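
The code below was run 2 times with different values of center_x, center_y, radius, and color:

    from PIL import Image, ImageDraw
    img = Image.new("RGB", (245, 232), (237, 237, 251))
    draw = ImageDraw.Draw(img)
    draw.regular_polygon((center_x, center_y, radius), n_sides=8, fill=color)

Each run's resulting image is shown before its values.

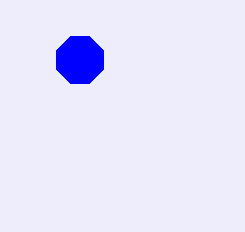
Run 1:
center_x = 80; center_y = 60; radius = 25; color = 'blue'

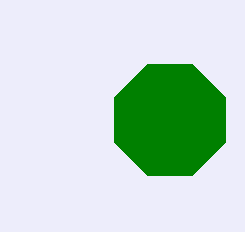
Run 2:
center_x = 170
center_y = 120
radius = 60
color = 'green'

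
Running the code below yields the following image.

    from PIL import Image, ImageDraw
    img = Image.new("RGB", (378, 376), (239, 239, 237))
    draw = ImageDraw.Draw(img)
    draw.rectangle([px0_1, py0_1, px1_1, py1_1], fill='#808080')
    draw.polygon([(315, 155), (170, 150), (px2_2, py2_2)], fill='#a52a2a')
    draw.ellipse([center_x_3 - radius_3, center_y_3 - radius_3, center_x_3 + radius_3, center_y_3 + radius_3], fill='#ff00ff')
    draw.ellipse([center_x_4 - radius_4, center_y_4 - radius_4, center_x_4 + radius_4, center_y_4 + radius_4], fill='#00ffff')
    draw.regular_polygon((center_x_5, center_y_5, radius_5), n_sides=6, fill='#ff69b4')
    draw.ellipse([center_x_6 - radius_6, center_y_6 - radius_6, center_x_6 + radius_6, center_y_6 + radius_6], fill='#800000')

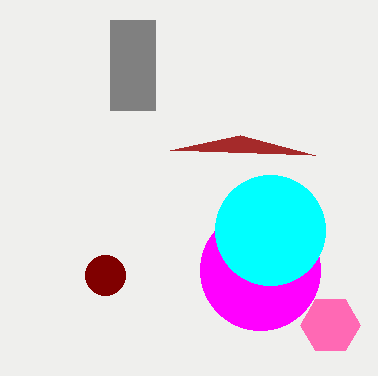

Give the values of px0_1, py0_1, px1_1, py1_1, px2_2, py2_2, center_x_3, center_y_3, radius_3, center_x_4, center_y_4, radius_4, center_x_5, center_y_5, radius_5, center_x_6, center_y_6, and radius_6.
px0_1 = 110; py0_1 = 20; px1_1 = 155; py1_1 = 110; px2_2 = 240; py2_2 = 135; center_x_3 = 260; center_y_3 = 270; radius_3 = 60; center_x_4 = 270; center_y_4 = 230; radius_4 = 55; center_x_5 = 330; center_y_5 = 325; radius_5 = 30; center_x_6 = 105; center_y_6 = 275; radius_6 = 20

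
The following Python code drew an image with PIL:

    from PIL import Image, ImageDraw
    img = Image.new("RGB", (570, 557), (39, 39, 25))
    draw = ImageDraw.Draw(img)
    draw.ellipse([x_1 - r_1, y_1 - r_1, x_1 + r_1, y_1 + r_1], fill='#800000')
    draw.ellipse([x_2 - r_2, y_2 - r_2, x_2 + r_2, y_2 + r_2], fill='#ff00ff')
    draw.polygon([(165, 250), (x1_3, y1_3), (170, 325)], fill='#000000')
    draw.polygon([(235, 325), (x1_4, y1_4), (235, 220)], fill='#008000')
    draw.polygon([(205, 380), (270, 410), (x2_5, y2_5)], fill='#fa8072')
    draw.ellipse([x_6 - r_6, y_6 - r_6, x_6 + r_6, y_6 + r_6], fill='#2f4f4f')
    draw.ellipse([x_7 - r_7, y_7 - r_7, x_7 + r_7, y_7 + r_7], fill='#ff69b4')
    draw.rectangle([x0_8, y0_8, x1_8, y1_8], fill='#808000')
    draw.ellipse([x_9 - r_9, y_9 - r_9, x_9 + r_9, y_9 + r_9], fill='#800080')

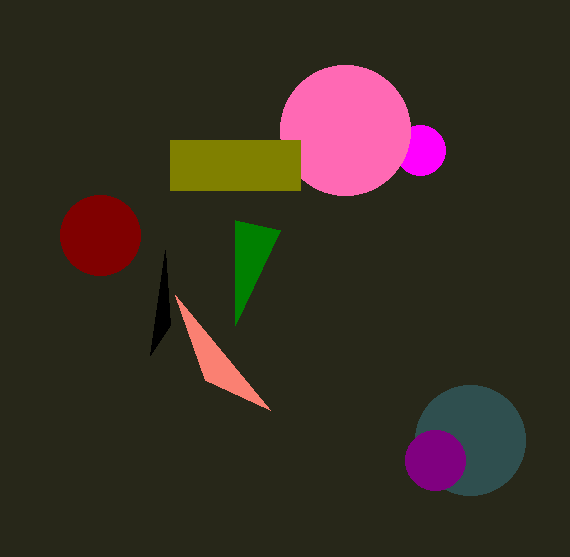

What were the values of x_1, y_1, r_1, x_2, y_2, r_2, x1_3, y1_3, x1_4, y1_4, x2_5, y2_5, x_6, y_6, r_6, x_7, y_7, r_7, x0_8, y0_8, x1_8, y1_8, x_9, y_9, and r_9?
x_1 = 100
y_1 = 235
r_1 = 40
x_2 = 420
y_2 = 150
r_2 = 25
x1_3 = 150
y1_3 = 355
x1_4 = 280
y1_4 = 230
x2_5 = 175
y2_5 = 295
x_6 = 470
y_6 = 440
r_6 = 55
x_7 = 345
y_7 = 130
r_7 = 65
x0_8 = 170
y0_8 = 140
x1_8 = 300
y1_8 = 190
x_9 = 435
y_9 = 460
r_9 = 30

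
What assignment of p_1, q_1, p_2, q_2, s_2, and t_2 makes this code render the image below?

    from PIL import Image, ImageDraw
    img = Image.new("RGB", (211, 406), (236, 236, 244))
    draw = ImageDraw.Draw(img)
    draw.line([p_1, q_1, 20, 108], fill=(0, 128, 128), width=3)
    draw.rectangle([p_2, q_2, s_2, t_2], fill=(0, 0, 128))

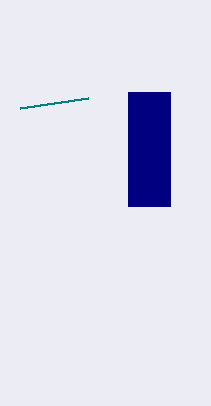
p_1 = 88; q_1 = 98; p_2 = 128; q_2 = 92; s_2 = 170; t_2 = 206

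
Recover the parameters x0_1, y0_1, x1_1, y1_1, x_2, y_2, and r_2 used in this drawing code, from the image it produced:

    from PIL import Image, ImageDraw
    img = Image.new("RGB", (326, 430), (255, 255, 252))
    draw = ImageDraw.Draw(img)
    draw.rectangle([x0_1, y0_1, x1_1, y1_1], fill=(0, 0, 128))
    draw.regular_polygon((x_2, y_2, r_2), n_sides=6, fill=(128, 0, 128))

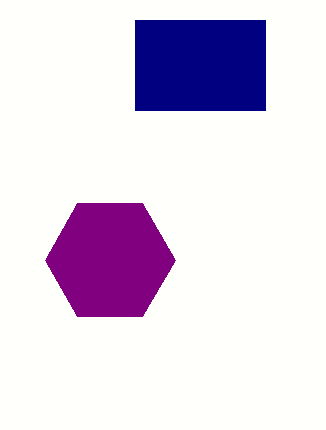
x0_1 = 135, y0_1 = 20, x1_1 = 265, y1_1 = 110, x_2 = 110, y_2 = 260, r_2 = 65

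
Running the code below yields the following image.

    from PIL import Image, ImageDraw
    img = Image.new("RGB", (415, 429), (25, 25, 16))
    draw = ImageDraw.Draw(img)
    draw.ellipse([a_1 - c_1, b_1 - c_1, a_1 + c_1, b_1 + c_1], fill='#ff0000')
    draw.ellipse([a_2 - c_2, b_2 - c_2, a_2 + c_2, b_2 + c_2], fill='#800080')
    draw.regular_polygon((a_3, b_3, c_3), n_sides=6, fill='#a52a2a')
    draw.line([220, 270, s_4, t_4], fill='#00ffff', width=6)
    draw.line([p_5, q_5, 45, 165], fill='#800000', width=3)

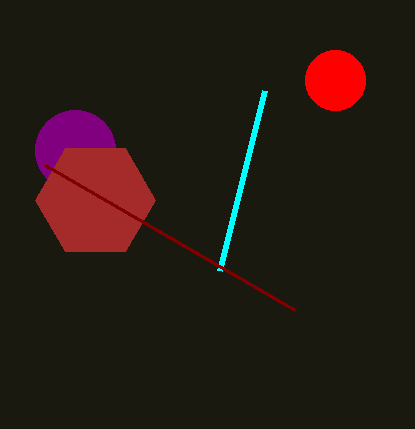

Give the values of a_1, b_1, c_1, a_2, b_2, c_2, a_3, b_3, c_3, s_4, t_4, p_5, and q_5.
a_1 = 335
b_1 = 80
c_1 = 30
a_2 = 75
b_2 = 150
c_2 = 40
a_3 = 95
b_3 = 200
c_3 = 60
s_4 = 265
t_4 = 90
p_5 = 295
q_5 = 310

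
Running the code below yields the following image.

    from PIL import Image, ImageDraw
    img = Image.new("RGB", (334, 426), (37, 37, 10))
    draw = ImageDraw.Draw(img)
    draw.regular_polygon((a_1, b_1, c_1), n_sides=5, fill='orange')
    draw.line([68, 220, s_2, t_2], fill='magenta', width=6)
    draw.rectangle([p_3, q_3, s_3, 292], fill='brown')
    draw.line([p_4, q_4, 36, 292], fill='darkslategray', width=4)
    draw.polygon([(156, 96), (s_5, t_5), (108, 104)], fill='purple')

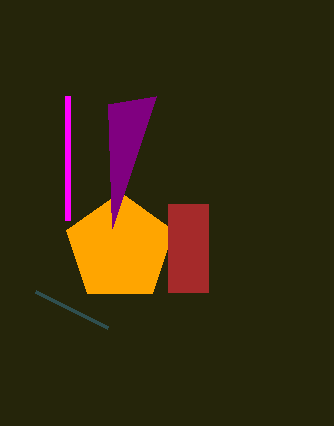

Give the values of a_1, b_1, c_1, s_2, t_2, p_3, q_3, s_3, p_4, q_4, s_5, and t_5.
a_1 = 120; b_1 = 248; c_1 = 56; s_2 = 68; t_2 = 96; p_3 = 168; q_3 = 204; s_3 = 208; p_4 = 108; q_4 = 328; s_5 = 112; t_5 = 228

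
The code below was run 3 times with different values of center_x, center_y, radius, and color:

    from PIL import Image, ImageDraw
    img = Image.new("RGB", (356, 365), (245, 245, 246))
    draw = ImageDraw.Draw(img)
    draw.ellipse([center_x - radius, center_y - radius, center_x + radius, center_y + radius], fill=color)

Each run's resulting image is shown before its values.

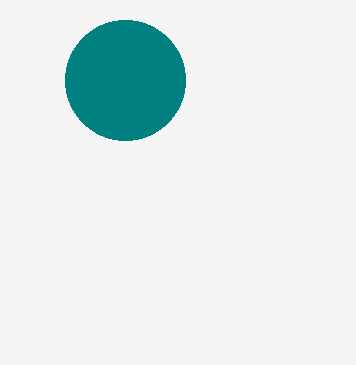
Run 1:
center_x = 125
center_y = 80
radius = 60
color = 'teal'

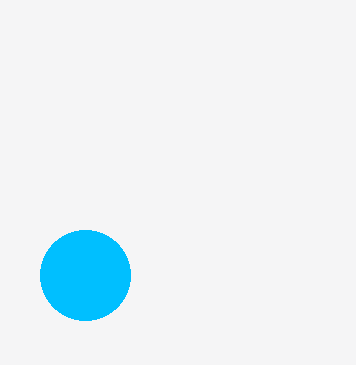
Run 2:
center_x = 85, center_y = 275, radius = 45, color = 'deepskyblue'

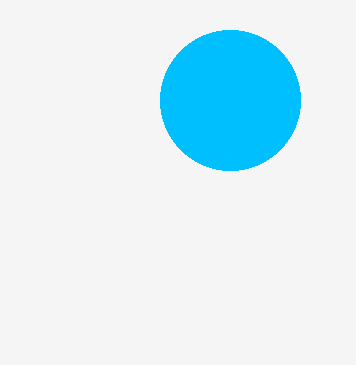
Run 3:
center_x = 230, center_y = 100, radius = 70, color = 'deepskyblue'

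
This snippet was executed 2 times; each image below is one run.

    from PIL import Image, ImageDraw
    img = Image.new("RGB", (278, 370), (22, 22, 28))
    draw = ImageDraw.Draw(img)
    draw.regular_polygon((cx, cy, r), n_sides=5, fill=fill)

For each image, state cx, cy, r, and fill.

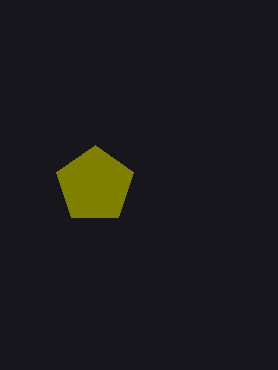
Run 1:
cx = 95, cy = 185, r = 40, fill = 'olive'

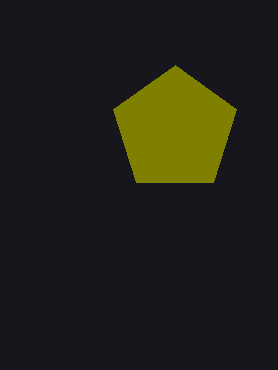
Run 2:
cx = 175
cy = 130
r = 65
fill = 'olive'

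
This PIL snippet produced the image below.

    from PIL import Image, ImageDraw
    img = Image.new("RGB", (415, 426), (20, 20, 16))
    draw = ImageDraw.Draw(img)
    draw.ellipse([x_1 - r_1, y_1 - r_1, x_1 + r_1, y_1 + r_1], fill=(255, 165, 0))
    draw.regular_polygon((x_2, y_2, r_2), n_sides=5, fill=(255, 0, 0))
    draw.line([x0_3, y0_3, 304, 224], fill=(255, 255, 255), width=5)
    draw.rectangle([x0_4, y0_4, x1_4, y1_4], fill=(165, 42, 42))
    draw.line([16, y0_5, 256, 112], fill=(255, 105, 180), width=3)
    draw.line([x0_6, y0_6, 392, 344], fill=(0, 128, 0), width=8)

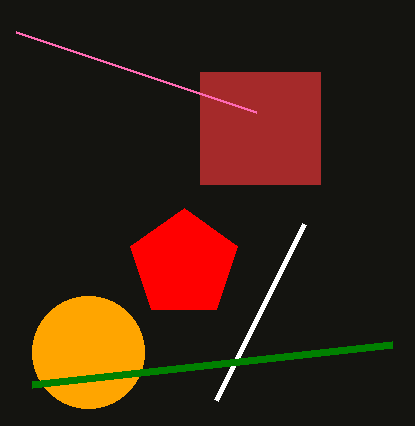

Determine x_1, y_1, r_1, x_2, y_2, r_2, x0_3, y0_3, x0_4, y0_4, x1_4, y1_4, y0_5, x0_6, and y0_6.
x_1 = 88, y_1 = 352, r_1 = 56, x_2 = 184, y_2 = 264, r_2 = 56, x0_3 = 216, y0_3 = 400, x0_4 = 200, y0_4 = 72, x1_4 = 320, y1_4 = 184, y0_5 = 32, x0_6 = 32, y0_6 = 384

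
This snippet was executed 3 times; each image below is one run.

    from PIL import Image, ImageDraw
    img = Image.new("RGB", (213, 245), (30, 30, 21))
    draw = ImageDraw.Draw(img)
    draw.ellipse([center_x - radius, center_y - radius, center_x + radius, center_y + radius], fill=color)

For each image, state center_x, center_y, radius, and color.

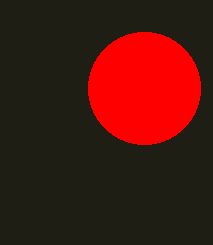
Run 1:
center_x = 144
center_y = 88
radius = 56
color = 'red'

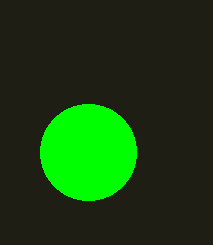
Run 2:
center_x = 88, center_y = 152, radius = 48, color = 'lime'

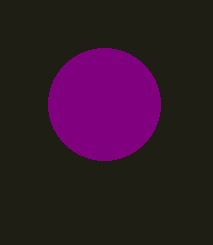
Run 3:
center_x = 104
center_y = 104
radius = 56
color = 'purple'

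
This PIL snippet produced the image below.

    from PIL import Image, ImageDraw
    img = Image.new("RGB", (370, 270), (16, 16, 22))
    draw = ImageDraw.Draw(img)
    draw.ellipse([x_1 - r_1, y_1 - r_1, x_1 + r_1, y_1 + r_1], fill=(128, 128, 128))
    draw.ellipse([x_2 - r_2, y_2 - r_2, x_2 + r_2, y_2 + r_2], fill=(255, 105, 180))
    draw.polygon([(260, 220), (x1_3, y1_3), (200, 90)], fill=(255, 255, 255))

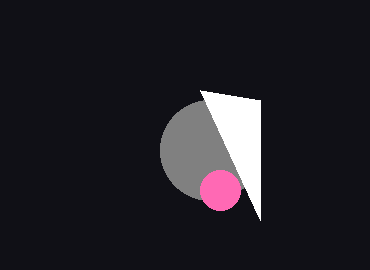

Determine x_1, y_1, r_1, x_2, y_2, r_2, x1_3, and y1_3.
x_1 = 210, y_1 = 150, r_1 = 50, x_2 = 220, y_2 = 190, r_2 = 20, x1_3 = 260, y1_3 = 100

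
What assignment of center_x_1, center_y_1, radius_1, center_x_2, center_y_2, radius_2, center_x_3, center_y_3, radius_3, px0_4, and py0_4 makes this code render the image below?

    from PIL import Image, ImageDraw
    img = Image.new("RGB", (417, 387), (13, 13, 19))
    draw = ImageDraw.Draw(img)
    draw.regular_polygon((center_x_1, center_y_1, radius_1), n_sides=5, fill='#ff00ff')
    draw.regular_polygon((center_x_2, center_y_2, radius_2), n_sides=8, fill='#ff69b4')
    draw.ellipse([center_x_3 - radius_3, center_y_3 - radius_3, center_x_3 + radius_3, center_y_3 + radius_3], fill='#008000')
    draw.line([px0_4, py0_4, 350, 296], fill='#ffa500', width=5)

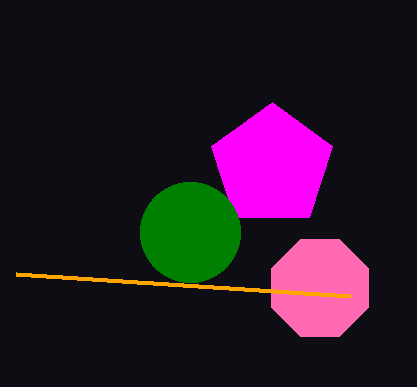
center_x_1 = 272; center_y_1 = 166; radius_1 = 64; center_x_2 = 320; center_y_2 = 288; radius_2 = 52; center_x_3 = 190; center_y_3 = 232; radius_3 = 50; px0_4 = 16; py0_4 = 274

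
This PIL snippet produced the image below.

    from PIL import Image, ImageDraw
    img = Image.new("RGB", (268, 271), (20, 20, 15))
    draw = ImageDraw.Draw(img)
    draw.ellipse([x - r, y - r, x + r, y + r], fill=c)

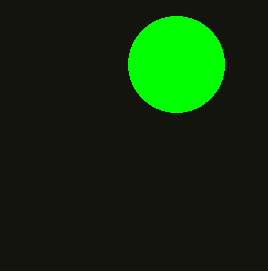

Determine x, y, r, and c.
x = 176
y = 64
r = 48
c = 'lime'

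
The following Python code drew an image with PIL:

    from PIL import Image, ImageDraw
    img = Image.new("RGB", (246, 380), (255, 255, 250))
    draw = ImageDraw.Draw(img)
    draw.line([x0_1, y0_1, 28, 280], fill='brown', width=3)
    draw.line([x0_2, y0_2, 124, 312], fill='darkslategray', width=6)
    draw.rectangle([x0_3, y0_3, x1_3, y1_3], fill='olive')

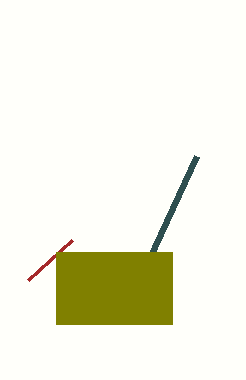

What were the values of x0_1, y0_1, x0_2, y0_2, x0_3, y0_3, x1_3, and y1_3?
x0_1 = 72; y0_1 = 240; x0_2 = 196; y0_2 = 156; x0_3 = 56; y0_3 = 252; x1_3 = 172; y1_3 = 324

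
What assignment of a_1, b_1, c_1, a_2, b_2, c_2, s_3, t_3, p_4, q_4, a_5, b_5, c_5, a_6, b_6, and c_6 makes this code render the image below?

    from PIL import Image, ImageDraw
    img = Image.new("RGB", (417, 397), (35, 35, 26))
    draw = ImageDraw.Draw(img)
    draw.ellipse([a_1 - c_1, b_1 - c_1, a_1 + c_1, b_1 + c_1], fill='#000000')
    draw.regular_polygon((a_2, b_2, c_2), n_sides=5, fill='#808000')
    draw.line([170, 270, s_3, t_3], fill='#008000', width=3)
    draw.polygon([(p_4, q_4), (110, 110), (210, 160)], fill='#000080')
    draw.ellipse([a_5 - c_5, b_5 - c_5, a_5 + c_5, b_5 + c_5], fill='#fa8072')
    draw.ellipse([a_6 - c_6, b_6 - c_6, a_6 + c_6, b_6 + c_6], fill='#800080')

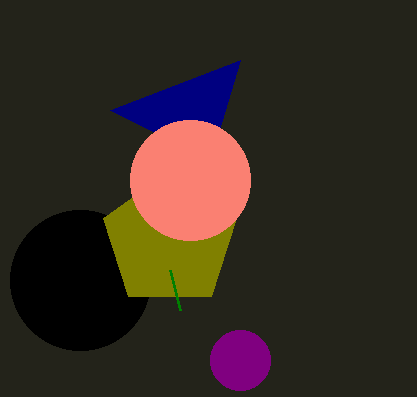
a_1 = 80
b_1 = 280
c_1 = 70
a_2 = 170
b_2 = 240
c_2 = 70
s_3 = 180
t_3 = 310
p_4 = 240
q_4 = 60
a_5 = 190
b_5 = 180
c_5 = 60
a_6 = 240
b_6 = 360
c_6 = 30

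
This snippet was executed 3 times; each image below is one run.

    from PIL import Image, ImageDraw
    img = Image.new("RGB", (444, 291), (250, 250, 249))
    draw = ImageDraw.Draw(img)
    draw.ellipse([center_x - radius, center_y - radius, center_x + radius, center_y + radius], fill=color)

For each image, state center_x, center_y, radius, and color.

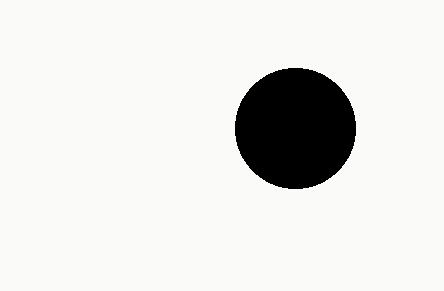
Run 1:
center_x = 295, center_y = 128, radius = 60, color = 'black'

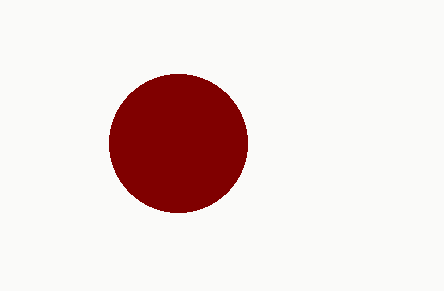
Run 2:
center_x = 178
center_y = 143
radius = 69
color = 'maroon'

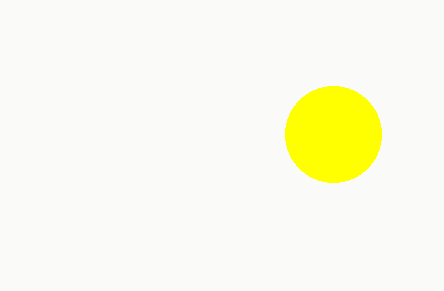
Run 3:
center_x = 333; center_y = 134; radius = 48; color = 'yellow'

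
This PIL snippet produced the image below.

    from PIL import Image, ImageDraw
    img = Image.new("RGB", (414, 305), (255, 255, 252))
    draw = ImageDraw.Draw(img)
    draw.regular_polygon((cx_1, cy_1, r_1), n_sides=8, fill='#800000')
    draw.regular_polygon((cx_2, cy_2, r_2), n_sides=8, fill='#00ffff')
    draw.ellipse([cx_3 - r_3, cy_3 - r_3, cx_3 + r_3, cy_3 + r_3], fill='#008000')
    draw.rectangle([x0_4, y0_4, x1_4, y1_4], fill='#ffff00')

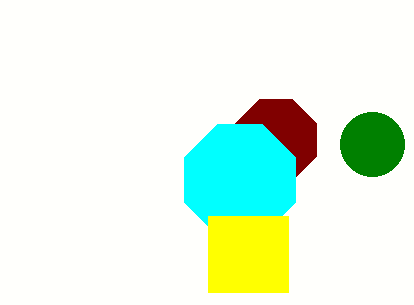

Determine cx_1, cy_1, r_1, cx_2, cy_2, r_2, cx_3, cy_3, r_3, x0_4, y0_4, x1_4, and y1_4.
cx_1 = 276
cy_1 = 140
r_1 = 44
cx_2 = 240
cy_2 = 180
r_2 = 60
cx_3 = 372
cy_3 = 144
r_3 = 32
x0_4 = 208
y0_4 = 216
x1_4 = 288
y1_4 = 292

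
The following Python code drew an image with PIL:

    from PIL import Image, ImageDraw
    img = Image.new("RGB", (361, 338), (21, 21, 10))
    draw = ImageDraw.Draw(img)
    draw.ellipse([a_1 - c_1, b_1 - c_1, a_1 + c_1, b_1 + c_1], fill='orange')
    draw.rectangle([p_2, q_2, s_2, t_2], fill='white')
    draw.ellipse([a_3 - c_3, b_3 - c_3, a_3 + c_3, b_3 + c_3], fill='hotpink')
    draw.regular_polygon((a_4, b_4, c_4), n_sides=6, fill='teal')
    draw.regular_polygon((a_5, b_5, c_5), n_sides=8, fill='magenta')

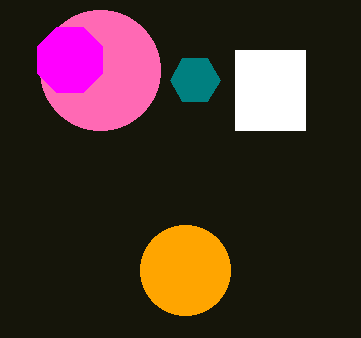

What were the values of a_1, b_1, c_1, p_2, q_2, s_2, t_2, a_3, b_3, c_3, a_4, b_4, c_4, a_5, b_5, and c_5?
a_1 = 185; b_1 = 270; c_1 = 45; p_2 = 235; q_2 = 50; s_2 = 305; t_2 = 130; a_3 = 100; b_3 = 70; c_3 = 60; a_4 = 195; b_4 = 80; c_4 = 25; a_5 = 70; b_5 = 60; c_5 = 35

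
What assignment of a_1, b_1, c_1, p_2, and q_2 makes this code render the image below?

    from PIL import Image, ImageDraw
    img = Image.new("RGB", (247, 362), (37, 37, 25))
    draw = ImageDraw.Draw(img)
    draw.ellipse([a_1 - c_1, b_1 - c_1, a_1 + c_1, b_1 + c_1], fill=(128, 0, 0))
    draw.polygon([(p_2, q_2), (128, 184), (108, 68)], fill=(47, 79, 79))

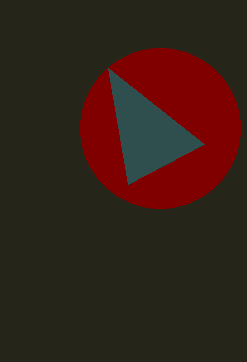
a_1 = 160, b_1 = 128, c_1 = 80, p_2 = 204, q_2 = 144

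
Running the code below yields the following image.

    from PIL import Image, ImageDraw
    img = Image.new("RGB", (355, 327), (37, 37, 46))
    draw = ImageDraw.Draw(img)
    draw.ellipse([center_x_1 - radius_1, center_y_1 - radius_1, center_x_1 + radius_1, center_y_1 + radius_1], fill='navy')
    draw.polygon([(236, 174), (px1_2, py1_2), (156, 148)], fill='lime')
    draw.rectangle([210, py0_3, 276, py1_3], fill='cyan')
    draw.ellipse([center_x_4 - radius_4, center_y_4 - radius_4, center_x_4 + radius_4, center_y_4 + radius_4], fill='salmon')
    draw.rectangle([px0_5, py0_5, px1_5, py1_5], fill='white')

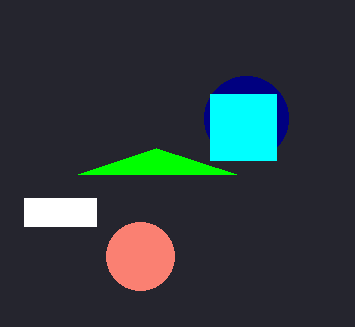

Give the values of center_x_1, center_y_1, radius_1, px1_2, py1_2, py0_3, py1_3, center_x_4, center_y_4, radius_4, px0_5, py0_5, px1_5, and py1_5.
center_x_1 = 246, center_y_1 = 118, radius_1 = 42, px1_2 = 78, py1_2 = 174, py0_3 = 94, py1_3 = 160, center_x_4 = 140, center_y_4 = 256, radius_4 = 34, px0_5 = 24, py0_5 = 198, px1_5 = 96, py1_5 = 226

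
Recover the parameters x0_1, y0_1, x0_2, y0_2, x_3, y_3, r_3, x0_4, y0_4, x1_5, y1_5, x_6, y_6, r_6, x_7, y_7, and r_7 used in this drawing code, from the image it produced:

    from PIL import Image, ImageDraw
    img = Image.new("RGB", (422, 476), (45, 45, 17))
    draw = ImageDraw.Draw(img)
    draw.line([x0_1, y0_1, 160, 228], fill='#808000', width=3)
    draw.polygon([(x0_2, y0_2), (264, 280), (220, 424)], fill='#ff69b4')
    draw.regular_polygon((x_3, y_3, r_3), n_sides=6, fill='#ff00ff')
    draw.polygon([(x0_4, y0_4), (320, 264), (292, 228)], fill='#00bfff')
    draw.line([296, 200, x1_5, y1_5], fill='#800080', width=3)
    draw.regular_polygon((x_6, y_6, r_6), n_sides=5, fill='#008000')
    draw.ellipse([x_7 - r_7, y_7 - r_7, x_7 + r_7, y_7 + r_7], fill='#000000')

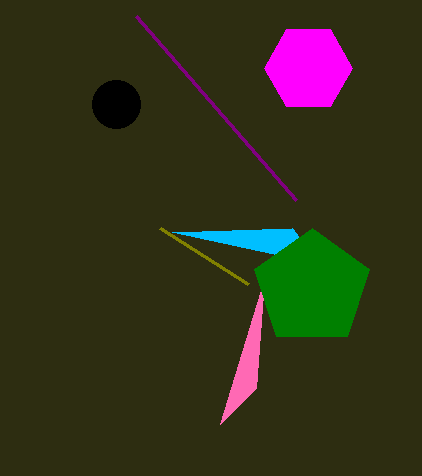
x0_1 = 248; y0_1 = 284; x0_2 = 256; y0_2 = 388; x_3 = 308; y_3 = 68; r_3 = 44; x0_4 = 172; y0_4 = 232; x1_5 = 136; y1_5 = 16; x_6 = 312; y_6 = 288; r_6 = 60; x_7 = 116; y_7 = 104; r_7 = 24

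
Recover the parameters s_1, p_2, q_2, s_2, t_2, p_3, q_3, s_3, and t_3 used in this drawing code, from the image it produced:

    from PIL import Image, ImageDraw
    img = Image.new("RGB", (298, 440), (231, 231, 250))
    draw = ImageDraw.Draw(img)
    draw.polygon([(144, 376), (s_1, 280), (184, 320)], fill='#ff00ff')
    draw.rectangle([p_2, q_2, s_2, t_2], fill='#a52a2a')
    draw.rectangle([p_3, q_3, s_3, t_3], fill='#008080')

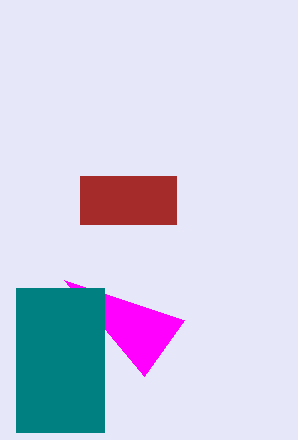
s_1 = 64; p_2 = 80; q_2 = 176; s_2 = 176; t_2 = 224; p_3 = 16; q_3 = 288; s_3 = 104; t_3 = 432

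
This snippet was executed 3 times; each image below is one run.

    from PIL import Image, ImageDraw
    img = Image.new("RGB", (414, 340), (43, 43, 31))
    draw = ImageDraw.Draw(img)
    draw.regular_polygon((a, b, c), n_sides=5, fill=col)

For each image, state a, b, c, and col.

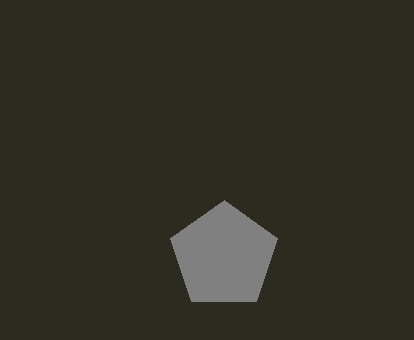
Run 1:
a = 224, b = 256, c = 56, col = 'gray'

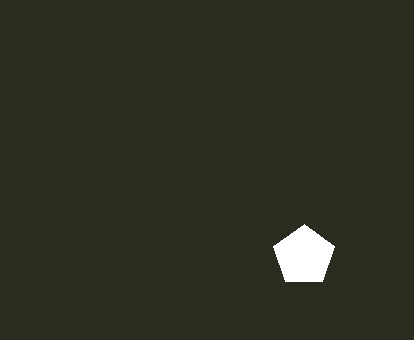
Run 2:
a = 304, b = 256, c = 32, col = 'white'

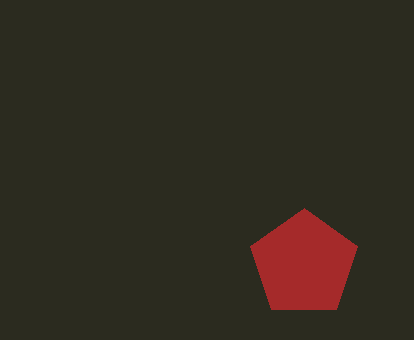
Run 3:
a = 304, b = 264, c = 56, col = 'brown'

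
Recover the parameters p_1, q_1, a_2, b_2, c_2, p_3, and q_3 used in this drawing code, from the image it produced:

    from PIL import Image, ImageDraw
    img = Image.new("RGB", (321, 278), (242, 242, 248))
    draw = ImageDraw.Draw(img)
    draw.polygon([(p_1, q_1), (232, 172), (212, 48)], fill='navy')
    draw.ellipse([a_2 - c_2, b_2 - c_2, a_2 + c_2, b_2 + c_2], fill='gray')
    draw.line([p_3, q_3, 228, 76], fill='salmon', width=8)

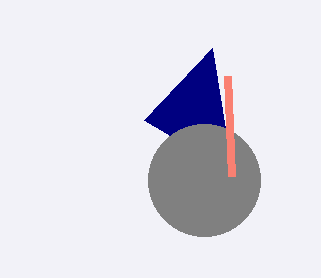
p_1 = 144; q_1 = 120; a_2 = 204; b_2 = 180; c_2 = 56; p_3 = 232; q_3 = 176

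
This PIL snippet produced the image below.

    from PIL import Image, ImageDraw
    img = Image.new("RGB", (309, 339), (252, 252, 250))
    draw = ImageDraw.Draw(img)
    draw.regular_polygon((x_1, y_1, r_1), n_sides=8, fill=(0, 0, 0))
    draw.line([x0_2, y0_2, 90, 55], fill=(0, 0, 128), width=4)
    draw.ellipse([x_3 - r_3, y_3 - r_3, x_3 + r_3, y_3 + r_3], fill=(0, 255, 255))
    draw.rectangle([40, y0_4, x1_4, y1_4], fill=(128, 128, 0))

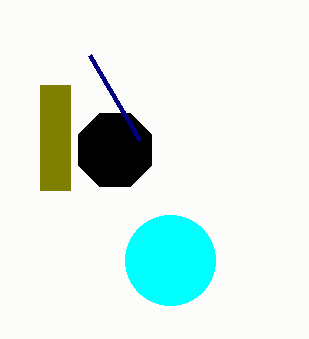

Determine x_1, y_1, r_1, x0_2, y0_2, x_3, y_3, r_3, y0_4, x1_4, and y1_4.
x_1 = 115
y_1 = 150
r_1 = 40
x0_2 = 140
y0_2 = 140
x_3 = 170
y_3 = 260
r_3 = 45
y0_4 = 85
x1_4 = 70
y1_4 = 190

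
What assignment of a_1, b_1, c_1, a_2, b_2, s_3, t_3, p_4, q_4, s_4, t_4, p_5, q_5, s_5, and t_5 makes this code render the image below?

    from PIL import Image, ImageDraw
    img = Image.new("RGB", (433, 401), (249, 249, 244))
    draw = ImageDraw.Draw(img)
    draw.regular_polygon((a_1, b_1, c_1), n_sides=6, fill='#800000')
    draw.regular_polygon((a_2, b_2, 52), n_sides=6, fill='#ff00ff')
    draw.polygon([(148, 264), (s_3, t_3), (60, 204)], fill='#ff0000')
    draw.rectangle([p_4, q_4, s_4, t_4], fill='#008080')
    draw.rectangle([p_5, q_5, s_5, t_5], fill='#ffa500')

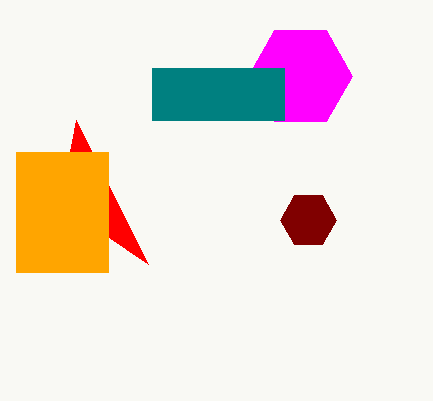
a_1 = 308, b_1 = 220, c_1 = 28, a_2 = 300, b_2 = 76, s_3 = 76, t_3 = 120, p_4 = 152, q_4 = 68, s_4 = 284, t_4 = 120, p_5 = 16, q_5 = 152, s_5 = 108, t_5 = 272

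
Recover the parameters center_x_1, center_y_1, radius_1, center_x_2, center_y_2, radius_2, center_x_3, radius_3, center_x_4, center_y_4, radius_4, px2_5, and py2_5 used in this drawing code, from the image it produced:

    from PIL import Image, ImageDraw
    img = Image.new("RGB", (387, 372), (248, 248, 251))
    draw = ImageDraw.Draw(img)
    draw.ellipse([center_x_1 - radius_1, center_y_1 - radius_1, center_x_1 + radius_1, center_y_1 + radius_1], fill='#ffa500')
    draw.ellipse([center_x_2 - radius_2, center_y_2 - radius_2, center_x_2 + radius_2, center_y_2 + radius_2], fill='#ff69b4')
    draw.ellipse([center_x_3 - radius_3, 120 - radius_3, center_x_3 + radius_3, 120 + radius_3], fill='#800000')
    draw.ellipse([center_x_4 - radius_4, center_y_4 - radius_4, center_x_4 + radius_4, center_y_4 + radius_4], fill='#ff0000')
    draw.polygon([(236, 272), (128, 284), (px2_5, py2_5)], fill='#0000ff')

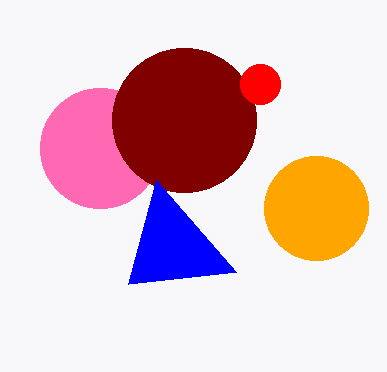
center_x_1 = 316
center_y_1 = 208
radius_1 = 52
center_x_2 = 100
center_y_2 = 148
radius_2 = 60
center_x_3 = 184
radius_3 = 72
center_x_4 = 260
center_y_4 = 84
radius_4 = 20
px2_5 = 156
py2_5 = 180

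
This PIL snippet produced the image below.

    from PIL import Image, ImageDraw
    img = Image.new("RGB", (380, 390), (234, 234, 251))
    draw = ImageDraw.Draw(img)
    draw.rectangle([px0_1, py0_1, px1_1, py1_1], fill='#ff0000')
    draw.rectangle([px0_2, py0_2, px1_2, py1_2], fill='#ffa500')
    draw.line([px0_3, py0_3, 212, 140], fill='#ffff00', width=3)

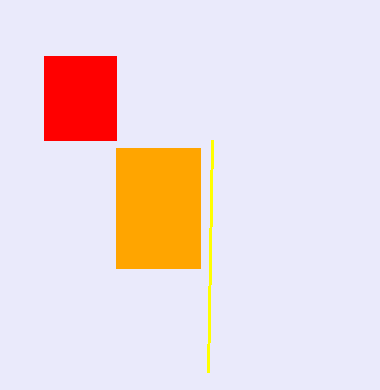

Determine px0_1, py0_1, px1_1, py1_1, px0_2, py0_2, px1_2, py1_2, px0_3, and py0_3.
px0_1 = 44, py0_1 = 56, px1_1 = 116, py1_1 = 140, px0_2 = 116, py0_2 = 148, px1_2 = 200, py1_2 = 268, px0_3 = 208, py0_3 = 372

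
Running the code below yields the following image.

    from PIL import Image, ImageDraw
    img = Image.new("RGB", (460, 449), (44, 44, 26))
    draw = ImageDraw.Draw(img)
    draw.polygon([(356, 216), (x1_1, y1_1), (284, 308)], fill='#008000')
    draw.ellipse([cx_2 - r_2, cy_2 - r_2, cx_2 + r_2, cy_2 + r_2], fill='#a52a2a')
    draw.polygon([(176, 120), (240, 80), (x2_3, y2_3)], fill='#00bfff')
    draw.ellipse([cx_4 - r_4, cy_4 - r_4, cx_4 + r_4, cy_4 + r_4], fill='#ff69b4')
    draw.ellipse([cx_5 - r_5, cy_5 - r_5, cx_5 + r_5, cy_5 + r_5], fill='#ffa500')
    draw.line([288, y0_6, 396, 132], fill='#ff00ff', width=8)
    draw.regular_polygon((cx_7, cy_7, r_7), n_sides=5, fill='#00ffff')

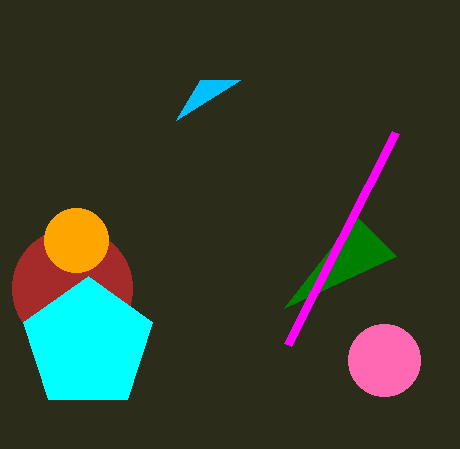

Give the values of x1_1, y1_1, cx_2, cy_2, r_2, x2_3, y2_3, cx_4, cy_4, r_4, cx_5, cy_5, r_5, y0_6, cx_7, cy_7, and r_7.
x1_1 = 396; y1_1 = 256; cx_2 = 72; cy_2 = 288; r_2 = 60; x2_3 = 200; y2_3 = 80; cx_4 = 384; cy_4 = 360; r_4 = 36; cx_5 = 76; cy_5 = 240; r_5 = 32; y0_6 = 344; cx_7 = 88; cy_7 = 344; r_7 = 68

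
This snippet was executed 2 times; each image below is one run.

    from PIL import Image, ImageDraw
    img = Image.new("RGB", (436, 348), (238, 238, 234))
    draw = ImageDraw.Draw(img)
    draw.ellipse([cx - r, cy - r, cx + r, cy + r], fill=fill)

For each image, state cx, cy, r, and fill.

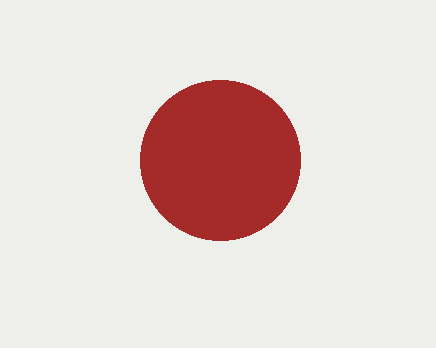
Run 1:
cx = 220, cy = 160, r = 80, fill = 'brown'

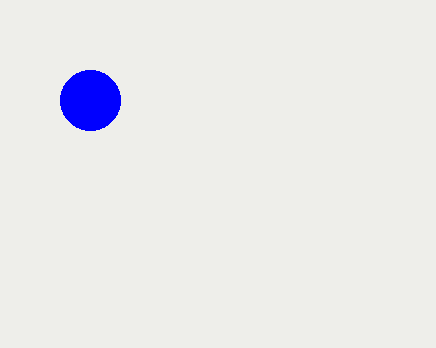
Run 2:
cx = 90, cy = 100, r = 30, fill = 'blue'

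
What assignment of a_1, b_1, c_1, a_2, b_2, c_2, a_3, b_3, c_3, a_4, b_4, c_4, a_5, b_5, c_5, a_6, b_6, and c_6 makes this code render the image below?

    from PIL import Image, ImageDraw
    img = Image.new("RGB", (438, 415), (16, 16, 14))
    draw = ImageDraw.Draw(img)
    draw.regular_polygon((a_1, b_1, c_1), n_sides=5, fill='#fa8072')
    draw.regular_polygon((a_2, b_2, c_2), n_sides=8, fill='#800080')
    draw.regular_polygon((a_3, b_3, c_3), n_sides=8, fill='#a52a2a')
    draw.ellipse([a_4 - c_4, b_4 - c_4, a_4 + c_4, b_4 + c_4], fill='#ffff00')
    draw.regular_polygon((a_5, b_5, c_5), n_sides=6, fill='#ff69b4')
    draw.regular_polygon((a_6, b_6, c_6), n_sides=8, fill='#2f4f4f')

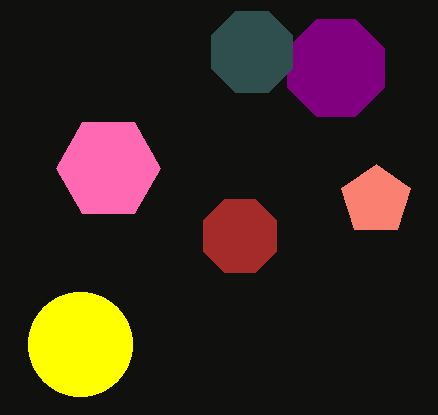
a_1 = 376
b_1 = 200
c_1 = 36
a_2 = 336
b_2 = 68
c_2 = 52
a_3 = 240
b_3 = 236
c_3 = 40
a_4 = 80
b_4 = 344
c_4 = 52
a_5 = 108
b_5 = 168
c_5 = 52
a_6 = 252
b_6 = 52
c_6 = 44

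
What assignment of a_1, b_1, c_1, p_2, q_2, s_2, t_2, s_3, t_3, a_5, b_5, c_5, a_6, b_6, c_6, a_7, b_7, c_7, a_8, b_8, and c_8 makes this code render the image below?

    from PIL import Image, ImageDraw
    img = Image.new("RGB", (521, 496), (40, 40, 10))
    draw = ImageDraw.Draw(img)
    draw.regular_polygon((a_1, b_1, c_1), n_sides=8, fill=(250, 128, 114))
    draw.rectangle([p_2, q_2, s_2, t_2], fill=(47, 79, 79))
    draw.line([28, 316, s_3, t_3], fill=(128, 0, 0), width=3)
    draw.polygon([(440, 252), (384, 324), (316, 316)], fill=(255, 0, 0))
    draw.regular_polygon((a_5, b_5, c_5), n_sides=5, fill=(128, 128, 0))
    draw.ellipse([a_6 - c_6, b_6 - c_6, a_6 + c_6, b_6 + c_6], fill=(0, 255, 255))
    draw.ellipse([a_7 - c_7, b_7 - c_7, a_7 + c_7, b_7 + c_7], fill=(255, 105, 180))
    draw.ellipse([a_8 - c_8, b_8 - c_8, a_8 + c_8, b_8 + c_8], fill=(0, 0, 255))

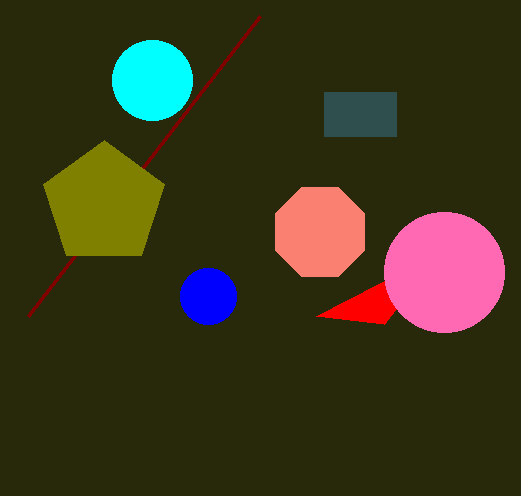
a_1 = 320; b_1 = 232; c_1 = 48; p_2 = 324; q_2 = 92; s_2 = 396; t_2 = 136; s_3 = 260; t_3 = 16; a_5 = 104; b_5 = 204; c_5 = 64; a_6 = 152; b_6 = 80; c_6 = 40; a_7 = 444; b_7 = 272; c_7 = 60; a_8 = 208; b_8 = 296; c_8 = 28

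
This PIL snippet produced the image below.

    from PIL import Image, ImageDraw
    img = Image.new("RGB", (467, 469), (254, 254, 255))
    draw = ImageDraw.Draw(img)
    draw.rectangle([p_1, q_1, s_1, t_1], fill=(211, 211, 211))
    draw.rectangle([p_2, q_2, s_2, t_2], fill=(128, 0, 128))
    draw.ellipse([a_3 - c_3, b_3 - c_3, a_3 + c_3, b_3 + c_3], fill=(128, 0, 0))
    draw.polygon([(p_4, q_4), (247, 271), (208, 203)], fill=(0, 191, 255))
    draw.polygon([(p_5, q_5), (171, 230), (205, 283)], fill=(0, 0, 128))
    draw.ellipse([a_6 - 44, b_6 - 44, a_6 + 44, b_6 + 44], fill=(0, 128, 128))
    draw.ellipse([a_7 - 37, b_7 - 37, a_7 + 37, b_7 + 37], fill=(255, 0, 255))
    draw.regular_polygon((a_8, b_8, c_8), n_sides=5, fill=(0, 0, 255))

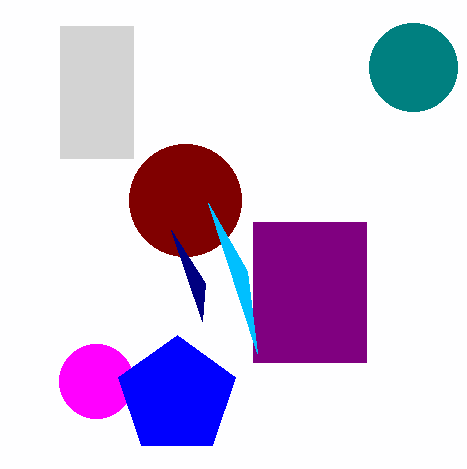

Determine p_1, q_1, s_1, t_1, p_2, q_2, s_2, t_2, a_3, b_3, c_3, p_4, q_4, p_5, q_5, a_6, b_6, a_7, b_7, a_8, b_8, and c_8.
p_1 = 60; q_1 = 26; s_1 = 133; t_1 = 158; p_2 = 253; q_2 = 222; s_2 = 366; t_2 = 362; a_3 = 185; b_3 = 200; c_3 = 56; p_4 = 257; q_4 = 353; p_5 = 202; q_5 = 321; a_6 = 413; b_6 = 67; a_7 = 96; b_7 = 381; a_8 = 177; b_8 = 396; c_8 = 61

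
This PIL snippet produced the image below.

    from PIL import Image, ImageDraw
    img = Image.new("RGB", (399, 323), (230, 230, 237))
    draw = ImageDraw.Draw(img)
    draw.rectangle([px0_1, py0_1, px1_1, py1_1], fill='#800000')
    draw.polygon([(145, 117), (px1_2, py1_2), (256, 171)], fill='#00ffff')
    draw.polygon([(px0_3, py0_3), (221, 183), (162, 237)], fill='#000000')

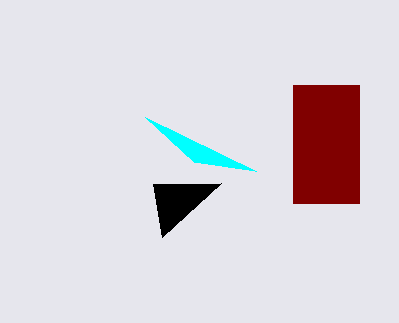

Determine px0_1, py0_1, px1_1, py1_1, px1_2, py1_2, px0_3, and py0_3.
px0_1 = 293
py0_1 = 85
px1_1 = 359
py1_1 = 203
px1_2 = 194
py1_2 = 162
px0_3 = 153
py0_3 = 184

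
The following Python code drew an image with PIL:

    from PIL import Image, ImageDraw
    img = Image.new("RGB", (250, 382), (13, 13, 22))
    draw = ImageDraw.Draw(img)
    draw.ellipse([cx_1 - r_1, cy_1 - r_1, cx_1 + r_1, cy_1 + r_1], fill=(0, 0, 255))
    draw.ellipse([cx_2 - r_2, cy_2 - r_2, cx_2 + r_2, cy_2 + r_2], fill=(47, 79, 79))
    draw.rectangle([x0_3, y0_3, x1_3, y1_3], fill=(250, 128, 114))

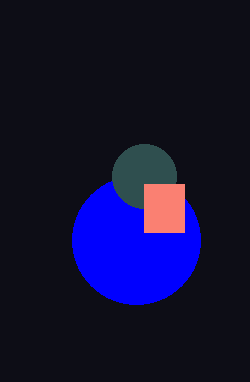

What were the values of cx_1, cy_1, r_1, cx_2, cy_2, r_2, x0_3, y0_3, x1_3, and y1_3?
cx_1 = 136; cy_1 = 240; r_1 = 64; cx_2 = 144; cy_2 = 176; r_2 = 32; x0_3 = 144; y0_3 = 184; x1_3 = 184; y1_3 = 232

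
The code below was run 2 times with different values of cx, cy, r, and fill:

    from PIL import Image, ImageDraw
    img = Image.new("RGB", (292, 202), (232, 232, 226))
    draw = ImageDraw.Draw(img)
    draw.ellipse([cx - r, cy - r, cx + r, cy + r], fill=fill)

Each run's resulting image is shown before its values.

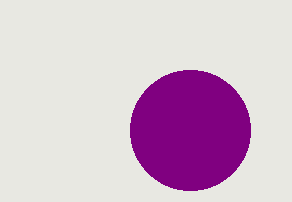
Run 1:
cx = 190, cy = 130, r = 60, fill = 'purple'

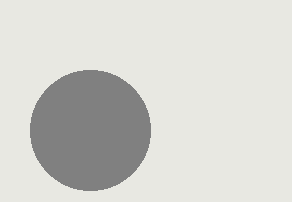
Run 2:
cx = 90
cy = 130
r = 60
fill = 'gray'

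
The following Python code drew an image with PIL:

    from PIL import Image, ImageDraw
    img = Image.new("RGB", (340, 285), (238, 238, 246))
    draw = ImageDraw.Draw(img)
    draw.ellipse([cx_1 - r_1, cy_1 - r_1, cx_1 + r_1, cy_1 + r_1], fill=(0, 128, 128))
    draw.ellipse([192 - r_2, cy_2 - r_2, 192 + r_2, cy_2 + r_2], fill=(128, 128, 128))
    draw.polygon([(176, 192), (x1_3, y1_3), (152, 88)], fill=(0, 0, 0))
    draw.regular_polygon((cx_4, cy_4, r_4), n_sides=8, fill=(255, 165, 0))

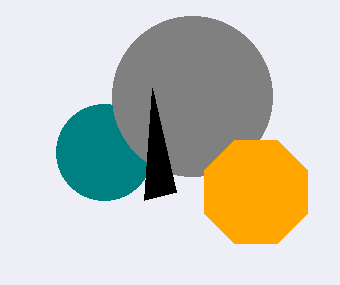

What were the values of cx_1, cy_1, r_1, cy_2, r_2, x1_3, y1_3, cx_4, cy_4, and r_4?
cx_1 = 104
cy_1 = 152
r_1 = 48
cy_2 = 96
r_2 = 80
x1_3 = 144
y1_3 = 200
cx_4 = 256
cy_4 = 192
r_4 = 56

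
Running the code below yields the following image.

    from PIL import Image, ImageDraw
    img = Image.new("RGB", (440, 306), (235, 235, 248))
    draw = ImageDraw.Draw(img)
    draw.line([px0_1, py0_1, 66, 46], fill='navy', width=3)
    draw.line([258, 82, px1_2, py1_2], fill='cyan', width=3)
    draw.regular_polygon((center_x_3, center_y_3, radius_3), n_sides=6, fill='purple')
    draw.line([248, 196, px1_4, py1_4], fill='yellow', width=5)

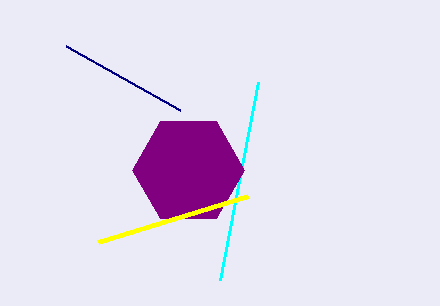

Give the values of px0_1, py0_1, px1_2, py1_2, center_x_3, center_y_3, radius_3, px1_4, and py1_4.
px0_1 = 180, py0_1 = 110, px1_2 = 220, py1_2 = 280, center_x_3 = 188, center_y_3 = 170, radius_3 = 56, px1_4 = 98, py1_4 = 242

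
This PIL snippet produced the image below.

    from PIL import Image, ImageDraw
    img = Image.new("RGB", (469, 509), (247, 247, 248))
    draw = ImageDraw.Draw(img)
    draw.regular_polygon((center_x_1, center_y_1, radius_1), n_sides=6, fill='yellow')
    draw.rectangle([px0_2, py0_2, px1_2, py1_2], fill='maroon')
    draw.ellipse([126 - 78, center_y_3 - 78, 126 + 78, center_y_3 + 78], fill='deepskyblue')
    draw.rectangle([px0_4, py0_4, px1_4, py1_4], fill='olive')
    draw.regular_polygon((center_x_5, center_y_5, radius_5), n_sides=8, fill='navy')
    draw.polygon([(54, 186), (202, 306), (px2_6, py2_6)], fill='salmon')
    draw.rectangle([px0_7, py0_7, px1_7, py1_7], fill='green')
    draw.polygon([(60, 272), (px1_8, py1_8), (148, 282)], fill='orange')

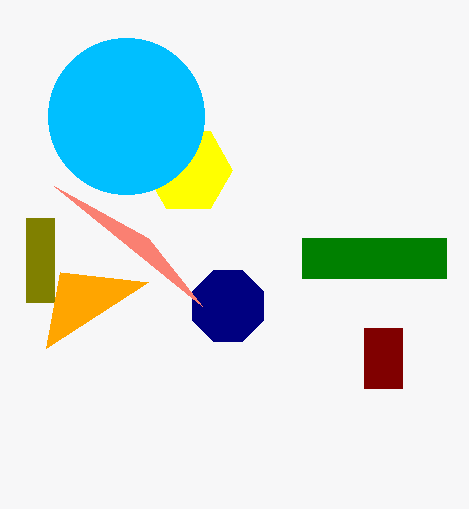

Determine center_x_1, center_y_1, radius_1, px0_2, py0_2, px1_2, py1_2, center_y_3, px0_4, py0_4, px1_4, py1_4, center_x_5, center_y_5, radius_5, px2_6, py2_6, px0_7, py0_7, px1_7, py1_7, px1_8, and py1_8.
center_x_1 = 188; center_y_1 = 170; radius_1 = 44; px0_2 = 364; py0_2 = 328; px1_2 = 402; py1_2 = 388; center_y_3 = 116; px0_4 = 26; py0_4 = 218; px1_4 = 54; py1_4 = 302; center_x_5 = 228; center_y_5 = 306; radius_5 = 38; px2_6 = 148; py2_6 = 238; px0_7 = 302; py0_7 = 238; px1_7 = 446; py1_7 = 278; px1_8 = 46; py1_8 = 348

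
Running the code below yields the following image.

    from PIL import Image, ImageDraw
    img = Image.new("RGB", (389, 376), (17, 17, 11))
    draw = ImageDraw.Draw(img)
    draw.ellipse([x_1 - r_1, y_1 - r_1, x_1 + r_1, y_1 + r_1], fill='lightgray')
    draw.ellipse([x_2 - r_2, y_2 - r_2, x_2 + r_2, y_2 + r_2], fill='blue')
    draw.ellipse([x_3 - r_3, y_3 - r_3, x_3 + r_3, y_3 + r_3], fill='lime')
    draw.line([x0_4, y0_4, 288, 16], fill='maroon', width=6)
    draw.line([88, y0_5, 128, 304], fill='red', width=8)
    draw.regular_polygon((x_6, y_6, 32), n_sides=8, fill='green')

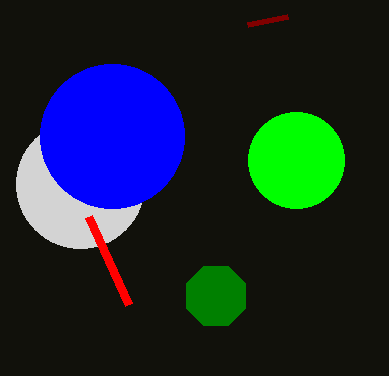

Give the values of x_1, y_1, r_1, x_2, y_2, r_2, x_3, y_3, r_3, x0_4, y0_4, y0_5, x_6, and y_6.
x_1 = 80, y_1 = 184, r_1 = 64, x_2 = 112, y_2 = 136, r_2 = 72, x_3 = 296, y_3 = 160, r_3 = 48, x0_4 = 248, y0_4 = 24, y0_5 = 216, x_6 = 216, y_6 = 296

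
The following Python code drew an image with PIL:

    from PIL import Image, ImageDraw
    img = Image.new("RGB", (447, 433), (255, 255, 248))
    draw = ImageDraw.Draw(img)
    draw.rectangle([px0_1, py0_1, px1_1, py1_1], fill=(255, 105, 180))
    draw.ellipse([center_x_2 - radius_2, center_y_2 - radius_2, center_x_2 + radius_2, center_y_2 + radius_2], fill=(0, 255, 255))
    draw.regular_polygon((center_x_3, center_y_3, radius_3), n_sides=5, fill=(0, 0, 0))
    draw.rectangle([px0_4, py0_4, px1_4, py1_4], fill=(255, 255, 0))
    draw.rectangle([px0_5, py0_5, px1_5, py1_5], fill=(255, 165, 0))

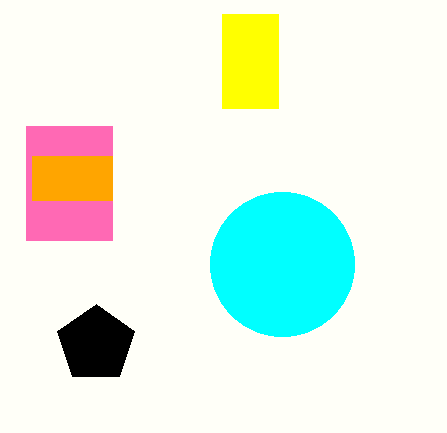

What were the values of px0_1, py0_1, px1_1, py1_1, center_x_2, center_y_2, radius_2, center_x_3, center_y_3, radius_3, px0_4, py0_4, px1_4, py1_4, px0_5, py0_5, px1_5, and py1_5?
px0_1 = 26, py0_1 = 126, px1_1 = 112, py1_1 = 240, center_x_2 = 282, center_y_2 = 264, radius_2 = 72, center_x_3 = 96, center_y_3 = 344, radius_3 = 40, px0_4 = 222, py0_4 = 14, px1_4 = 278, py1_4 = 108, px0_5 = 32, py0_5 = 156, px1_5 = 112, py1_5 = 200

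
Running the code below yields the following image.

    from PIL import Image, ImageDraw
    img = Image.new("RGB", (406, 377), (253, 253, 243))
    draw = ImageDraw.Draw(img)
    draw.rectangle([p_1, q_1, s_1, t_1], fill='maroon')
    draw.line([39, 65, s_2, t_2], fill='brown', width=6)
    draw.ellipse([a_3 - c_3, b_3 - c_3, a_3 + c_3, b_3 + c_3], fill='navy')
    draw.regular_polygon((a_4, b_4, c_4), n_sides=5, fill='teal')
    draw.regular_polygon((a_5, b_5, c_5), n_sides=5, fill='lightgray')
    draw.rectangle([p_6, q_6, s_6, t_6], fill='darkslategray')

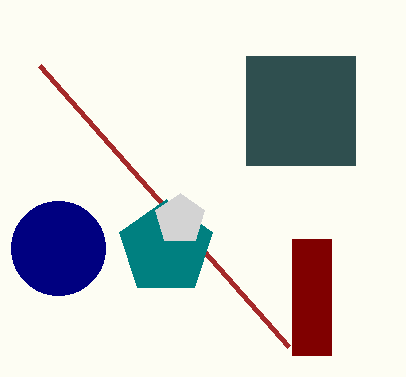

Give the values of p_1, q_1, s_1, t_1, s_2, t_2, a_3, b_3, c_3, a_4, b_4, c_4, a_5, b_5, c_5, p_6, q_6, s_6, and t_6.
p_1 = 292
q_1 = 239
s_1 = 331
t_1 = 355
s_2 = 288
t_2 = 346
a_3 = 58
b_3 = 248
c_3 = 47
a_4 = 166
b_4 = 248
c_4 = 49
a_5 = 180
b_5 = 219
c_5 = 26
p_6 = 246
q_6 = 56
s_6 = 355
t_6 = 165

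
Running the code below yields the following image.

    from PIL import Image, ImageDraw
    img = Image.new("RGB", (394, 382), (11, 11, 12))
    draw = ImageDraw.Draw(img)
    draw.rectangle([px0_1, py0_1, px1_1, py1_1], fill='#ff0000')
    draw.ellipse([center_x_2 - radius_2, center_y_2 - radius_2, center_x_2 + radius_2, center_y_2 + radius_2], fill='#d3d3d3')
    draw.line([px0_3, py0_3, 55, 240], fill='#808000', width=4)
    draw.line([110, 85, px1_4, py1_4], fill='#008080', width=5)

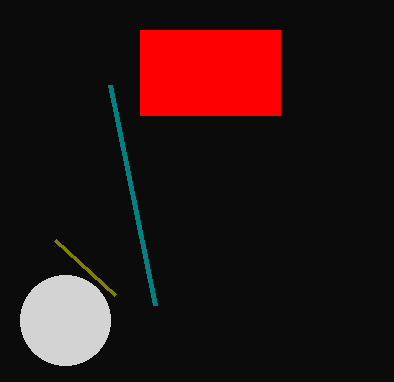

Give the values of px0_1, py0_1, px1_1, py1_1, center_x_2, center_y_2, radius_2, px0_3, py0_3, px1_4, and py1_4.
px0_1 = 140, py0_1 = 30, px1_1 = 280, py1_1 = 115, center_x_2 = 65, center_y_2 = 320, radius_2 = 45, px0_3 = 115, py0_3 = 295, px1_4 = 155, py1_4 = 305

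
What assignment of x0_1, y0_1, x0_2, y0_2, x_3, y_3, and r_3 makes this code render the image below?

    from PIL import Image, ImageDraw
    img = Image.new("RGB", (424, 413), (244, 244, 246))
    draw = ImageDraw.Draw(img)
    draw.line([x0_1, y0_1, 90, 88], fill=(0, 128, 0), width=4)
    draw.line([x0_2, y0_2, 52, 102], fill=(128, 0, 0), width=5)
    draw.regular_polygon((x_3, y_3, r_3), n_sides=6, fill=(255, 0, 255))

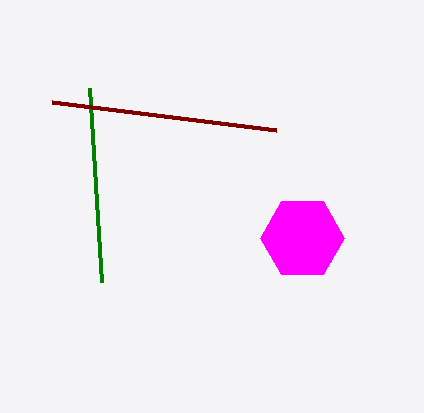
x0_1 = 102
y0_1 = 282
x0_2 = 276
y0_2 = 130
x_3 = 302
y_3 = 238
r_3 = 42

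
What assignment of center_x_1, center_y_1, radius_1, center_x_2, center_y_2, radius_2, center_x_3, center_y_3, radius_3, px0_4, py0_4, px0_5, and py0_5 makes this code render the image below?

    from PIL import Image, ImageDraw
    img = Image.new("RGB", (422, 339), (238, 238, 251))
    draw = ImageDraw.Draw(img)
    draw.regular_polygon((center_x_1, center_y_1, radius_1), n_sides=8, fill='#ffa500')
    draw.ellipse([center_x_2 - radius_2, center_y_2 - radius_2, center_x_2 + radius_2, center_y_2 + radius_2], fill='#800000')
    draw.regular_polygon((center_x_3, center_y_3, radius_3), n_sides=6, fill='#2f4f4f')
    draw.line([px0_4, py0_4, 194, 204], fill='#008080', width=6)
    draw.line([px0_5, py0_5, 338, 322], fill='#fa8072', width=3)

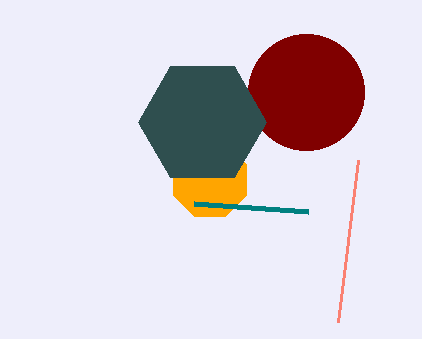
center_x_1 = 210; center_y_1 = 180; radius_1 = 40; center_x_2 = 306; center_y_2 = 92; radius_2 = 58; center_x_3 = 202; center_y_3 = 122; radius_3 = 64; px0_4 = 308; py0_4 = 212; px0_5 = 358; py0_5 = 160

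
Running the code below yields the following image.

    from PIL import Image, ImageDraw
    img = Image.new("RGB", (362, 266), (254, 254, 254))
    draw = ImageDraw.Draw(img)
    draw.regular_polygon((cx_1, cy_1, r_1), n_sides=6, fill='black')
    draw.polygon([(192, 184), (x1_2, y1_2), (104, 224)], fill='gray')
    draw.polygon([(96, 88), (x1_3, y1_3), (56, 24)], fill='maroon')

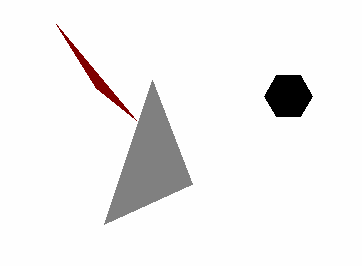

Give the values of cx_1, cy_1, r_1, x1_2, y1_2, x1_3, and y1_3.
cx_1 = 288, cy_1 = 96, r_1 = 24, x1_2 = 152, y1_2 = 80, x1_3 = 136, y1_3 = 120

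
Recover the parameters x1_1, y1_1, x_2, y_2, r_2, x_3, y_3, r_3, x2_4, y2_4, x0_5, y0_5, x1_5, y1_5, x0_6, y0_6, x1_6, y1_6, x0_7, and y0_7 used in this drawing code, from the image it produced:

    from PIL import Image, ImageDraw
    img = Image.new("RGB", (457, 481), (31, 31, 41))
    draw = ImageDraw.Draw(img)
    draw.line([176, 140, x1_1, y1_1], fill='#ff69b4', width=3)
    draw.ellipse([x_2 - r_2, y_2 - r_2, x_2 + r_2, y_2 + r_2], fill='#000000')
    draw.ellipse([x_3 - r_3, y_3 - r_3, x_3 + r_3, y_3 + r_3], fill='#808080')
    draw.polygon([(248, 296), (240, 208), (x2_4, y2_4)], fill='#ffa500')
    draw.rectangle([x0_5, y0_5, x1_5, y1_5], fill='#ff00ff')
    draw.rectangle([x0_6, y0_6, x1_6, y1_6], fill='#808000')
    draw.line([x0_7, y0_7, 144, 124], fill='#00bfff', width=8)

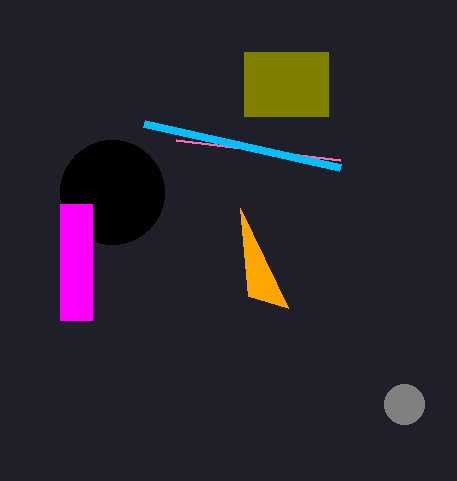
x1_1 = 340; y1_1 = 160; x_2 = 112; y_2 = 192; r_2 = 52; x_3 = 404; y_3 = 404; r_3 = 20; x2_4 = 288; y2_4 = 308; x0_5 = 60; y0_5 = 204; x1_5 = 92; y1_5 = 320; x0_6 = 244; y0_6 = 52; x1_6 = 328; y1_6 = 116; x0_7 = 340; y0_7 = 168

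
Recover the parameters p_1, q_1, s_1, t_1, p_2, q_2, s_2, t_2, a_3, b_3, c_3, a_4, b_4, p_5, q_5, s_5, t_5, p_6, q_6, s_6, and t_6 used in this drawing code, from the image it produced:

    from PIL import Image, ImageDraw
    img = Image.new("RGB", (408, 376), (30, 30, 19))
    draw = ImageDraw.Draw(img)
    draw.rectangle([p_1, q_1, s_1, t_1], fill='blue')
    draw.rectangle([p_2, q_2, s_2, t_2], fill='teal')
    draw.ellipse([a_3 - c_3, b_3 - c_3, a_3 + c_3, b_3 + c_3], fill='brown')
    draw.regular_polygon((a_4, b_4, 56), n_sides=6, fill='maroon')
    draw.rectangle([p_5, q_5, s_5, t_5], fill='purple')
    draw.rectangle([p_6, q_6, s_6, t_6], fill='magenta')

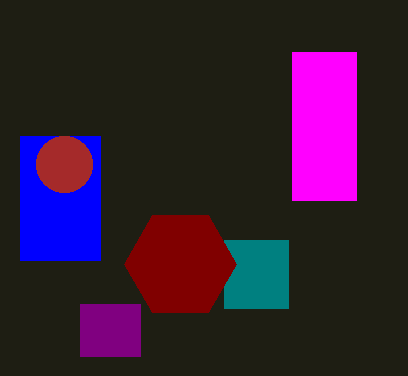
p_1 = 20; q_1 = 136; s_1 = 100; t_1 = 260; p_2 = 224; q_2 = 240; s_2 = 288; t_2 = 308; a_3 = 64; b_3 = 164; c_3 = 28; a_4 = 180; b_4 = 264; p_5 = 80; q_5 = 304; s_5 = 140; t_5 = 356; p_6 = 292; q_6 = 52; s_6 = 356; t_6 = 200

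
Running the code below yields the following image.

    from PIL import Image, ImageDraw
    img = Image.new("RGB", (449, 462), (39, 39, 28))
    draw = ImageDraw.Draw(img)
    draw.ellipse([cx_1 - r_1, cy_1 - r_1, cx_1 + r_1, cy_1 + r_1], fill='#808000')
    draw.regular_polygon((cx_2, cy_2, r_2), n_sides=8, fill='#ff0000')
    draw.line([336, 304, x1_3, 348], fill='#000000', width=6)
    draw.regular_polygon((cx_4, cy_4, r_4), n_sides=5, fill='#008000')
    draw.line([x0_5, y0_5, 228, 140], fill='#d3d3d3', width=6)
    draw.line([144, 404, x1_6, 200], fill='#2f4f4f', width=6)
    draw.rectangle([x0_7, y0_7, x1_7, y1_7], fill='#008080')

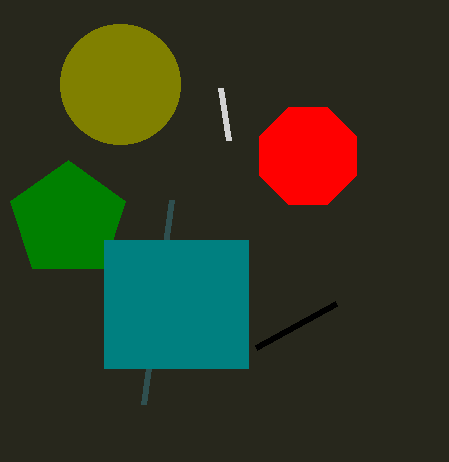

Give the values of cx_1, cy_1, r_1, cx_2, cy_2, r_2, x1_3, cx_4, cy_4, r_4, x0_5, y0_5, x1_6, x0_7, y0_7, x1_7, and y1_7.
cx_1 = 120
cy_1 = 84
r_1 = 60
cx_2 = 308
cy_2 = 156
r_2 = 52
x1_3 = 256
cx_4 = 68
cy_4 = 220
r_4 = 60
x0_5 = 220
y0_5 = 88
x1_6 = 172
x0_7 = 104
y0_7 = 240
x1_7 = 248
y1_7 = 368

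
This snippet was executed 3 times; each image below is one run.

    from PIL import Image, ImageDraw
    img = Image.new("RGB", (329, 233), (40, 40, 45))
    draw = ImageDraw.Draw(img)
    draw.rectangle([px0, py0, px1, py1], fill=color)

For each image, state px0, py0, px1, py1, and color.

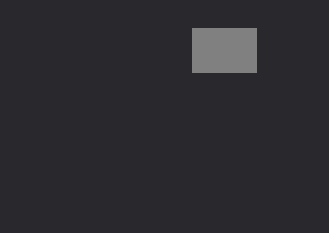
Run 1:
px0 = 192; py0 = 28; px1 = 256; py1 = 72; color = 'gray'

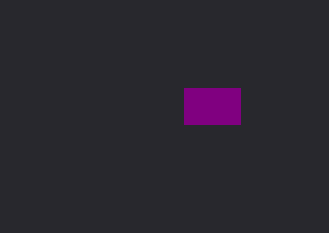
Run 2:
px0 = 184
py0 = 88
px1 = 240
py1 = 124
color = 'purple'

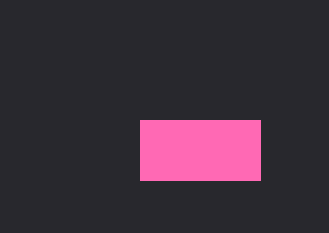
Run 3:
px0 = 140; py0 = 120; px1 = 260; py1 = 180; color = 'hotpink'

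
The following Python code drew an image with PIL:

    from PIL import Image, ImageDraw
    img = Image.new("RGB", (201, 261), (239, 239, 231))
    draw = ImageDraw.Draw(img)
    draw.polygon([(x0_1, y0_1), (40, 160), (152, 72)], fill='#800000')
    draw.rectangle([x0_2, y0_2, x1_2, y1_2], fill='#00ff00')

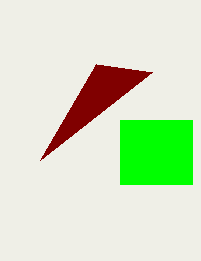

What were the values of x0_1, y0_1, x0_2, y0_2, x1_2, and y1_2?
x0_1 = 96, y0_1 = 64, x0_2 = 120, y0_2 = 120, x1_2 = 192, y1_2 = 184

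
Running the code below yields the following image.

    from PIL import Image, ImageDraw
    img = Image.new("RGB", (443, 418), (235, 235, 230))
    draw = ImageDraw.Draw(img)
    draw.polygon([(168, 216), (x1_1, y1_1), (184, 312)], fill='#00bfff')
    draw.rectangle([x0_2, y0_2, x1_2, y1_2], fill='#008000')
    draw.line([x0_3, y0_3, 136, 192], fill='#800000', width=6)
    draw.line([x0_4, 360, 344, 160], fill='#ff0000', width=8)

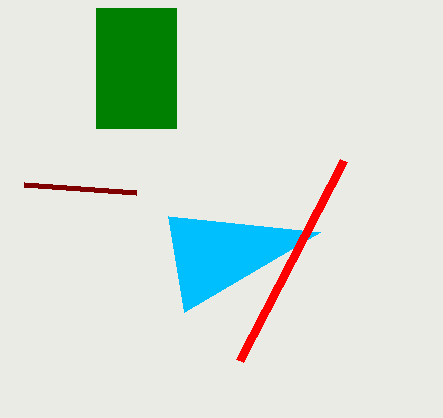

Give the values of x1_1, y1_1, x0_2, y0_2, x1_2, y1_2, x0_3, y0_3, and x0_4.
x1_1 = 320; y1_1 = 232; x0_2 = 96; y0_2 = 8; x1_2 = 176; y1_2 = 128; x0_3 = 24; y0_3 = 184; x0_4 = 240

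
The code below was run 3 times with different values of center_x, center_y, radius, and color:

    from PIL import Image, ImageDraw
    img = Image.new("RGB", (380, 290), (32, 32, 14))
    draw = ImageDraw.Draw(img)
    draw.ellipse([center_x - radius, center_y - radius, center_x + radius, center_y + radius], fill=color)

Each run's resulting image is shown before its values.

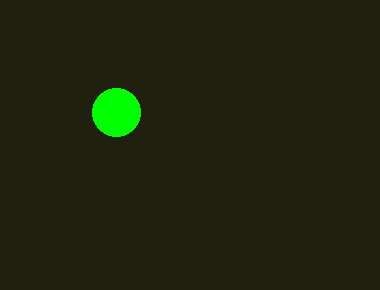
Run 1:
center_x = 116
center_y = 112
radius = 24
color = 'lime'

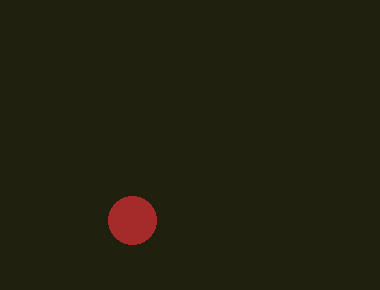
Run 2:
center_x = 132
center_y = 220
radius = 24
color = 'brown'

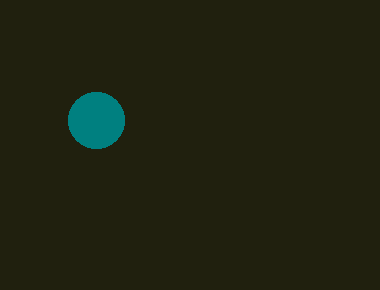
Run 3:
center_x = 96; center_y = 120; radius = 28; color = 'teal'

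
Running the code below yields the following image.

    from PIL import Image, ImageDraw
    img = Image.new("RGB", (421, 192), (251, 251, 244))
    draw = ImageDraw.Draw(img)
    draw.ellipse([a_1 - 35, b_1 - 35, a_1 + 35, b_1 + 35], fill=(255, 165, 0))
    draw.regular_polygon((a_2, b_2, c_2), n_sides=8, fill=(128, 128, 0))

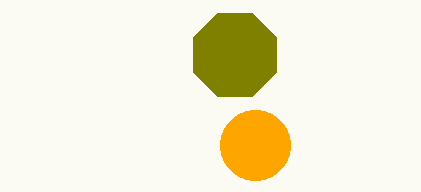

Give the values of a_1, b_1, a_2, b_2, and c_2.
a_1 = 255
b_1 = 145
a_2 = 235
b_2 = 55
c_2 = 45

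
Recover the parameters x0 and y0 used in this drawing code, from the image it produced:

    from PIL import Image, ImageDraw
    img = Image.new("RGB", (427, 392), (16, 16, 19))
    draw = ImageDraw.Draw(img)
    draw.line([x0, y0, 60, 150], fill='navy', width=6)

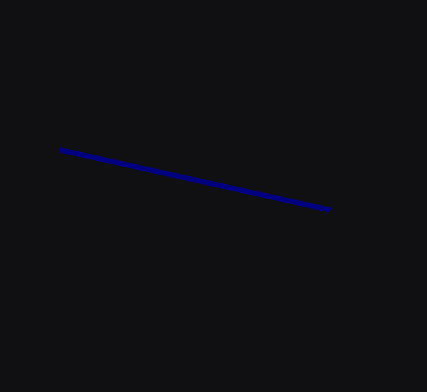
x0 = 330; y0 = 210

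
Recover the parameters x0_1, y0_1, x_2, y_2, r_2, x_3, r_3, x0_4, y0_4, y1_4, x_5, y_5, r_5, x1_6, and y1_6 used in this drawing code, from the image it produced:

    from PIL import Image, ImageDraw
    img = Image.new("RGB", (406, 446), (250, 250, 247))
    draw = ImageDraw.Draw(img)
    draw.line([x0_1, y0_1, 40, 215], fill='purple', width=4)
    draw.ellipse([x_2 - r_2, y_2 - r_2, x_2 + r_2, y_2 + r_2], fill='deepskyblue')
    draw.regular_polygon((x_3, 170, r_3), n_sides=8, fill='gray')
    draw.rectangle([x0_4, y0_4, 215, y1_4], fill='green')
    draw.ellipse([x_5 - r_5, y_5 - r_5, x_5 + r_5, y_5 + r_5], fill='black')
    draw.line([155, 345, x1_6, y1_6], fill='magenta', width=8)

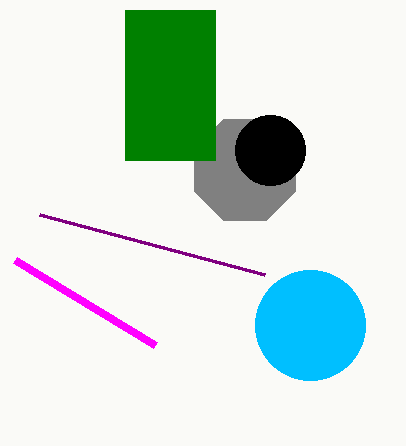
x0_1 = 265, y0_1 = 275, x_2 = 310, y_2 = 325, r_2 = 55, x_3 = 245, r_3 = 55, x0_4 = 125, y0_4 = 10, y1_4 = 160, x_5 = 270, y_5 = 150, r_5 = 35, x1_6 = 15, y1_6 = 260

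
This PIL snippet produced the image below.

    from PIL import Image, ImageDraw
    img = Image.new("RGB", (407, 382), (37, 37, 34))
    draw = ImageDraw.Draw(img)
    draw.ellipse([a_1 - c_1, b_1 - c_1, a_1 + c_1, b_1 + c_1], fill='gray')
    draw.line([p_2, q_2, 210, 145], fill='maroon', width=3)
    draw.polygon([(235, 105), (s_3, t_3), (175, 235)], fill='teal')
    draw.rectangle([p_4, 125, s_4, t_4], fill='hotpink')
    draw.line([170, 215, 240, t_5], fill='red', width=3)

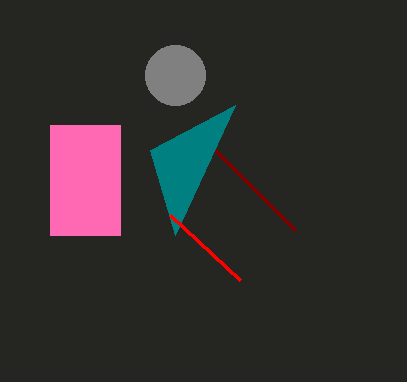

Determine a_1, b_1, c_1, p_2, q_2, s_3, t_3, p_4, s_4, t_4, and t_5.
a_1 = 175, b_1 = 75, c_1 = 30, p_2 = 295, q_2 = 230, s_3 = 150, t_3 = 150, p_4 = 50, s_4 = 120, t_4 = 235, t_5 = 280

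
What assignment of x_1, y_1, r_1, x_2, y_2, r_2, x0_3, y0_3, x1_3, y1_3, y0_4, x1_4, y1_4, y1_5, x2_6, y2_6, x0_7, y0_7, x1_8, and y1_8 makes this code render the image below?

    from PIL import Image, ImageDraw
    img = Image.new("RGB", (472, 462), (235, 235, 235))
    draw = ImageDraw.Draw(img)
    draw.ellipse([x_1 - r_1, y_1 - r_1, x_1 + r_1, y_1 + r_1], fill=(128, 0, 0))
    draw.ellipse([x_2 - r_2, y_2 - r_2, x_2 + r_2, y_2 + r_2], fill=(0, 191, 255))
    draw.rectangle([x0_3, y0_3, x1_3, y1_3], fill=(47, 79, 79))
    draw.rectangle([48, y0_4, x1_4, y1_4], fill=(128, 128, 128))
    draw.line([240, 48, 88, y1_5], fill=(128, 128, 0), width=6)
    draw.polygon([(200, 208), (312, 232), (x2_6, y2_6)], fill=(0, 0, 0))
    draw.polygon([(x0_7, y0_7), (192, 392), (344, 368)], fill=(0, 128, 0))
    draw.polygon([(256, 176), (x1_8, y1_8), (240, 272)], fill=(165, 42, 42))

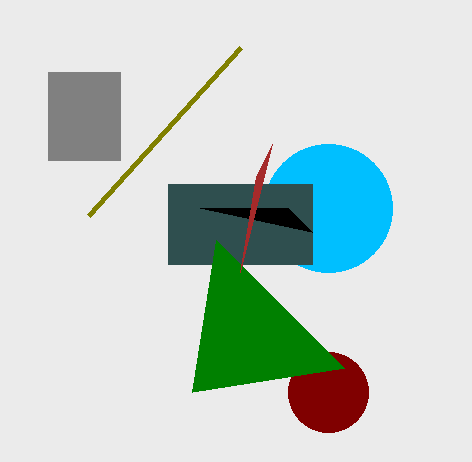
x_1 = 328; y_1 = 392; r_1 = 40; x_2 = 328; y_2 = 208; r_2 = 64; x0_3 = 168; y0_3 = 184; x1_3 = 312; y1_3 = 264; y0_4 = 72; x1_4 = 120; y1_4 = 160; y1_5 = 216; x2_6 = 288; y2_6 = 208; x0_7 = 216; y0_7 = 240; x1_8 = 272; y1_8 = 144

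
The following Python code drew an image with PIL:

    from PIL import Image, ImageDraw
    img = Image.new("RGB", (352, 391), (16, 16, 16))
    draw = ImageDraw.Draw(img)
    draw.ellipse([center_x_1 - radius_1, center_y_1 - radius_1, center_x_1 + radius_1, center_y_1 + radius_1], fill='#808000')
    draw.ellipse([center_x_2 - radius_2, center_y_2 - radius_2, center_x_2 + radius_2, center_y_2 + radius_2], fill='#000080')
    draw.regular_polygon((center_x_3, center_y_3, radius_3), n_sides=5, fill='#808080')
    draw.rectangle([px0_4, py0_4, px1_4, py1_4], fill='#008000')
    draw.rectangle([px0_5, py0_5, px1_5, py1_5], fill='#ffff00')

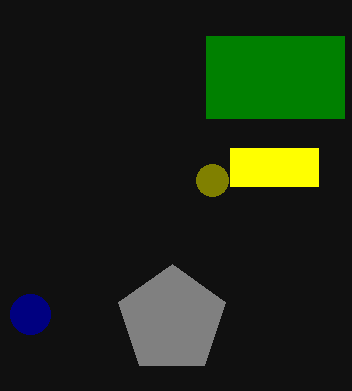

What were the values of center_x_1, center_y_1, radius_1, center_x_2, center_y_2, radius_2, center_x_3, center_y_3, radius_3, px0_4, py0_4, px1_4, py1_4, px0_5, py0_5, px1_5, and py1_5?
center_x_1 = 212
center_y_1 = 180
radius_1 = 16
center_x_2 = 30
center_y_2 = 314
radius_2 = 20
center_x_3 = 172
center_y_3 = 320
radius_3 = 56
px0_4 = 206
py0_4 = 36
px1_4 = 344
py1_4 = 118
px0_5 = 230
py0_5 = 148
px1_5 = 318
py1_5 = 186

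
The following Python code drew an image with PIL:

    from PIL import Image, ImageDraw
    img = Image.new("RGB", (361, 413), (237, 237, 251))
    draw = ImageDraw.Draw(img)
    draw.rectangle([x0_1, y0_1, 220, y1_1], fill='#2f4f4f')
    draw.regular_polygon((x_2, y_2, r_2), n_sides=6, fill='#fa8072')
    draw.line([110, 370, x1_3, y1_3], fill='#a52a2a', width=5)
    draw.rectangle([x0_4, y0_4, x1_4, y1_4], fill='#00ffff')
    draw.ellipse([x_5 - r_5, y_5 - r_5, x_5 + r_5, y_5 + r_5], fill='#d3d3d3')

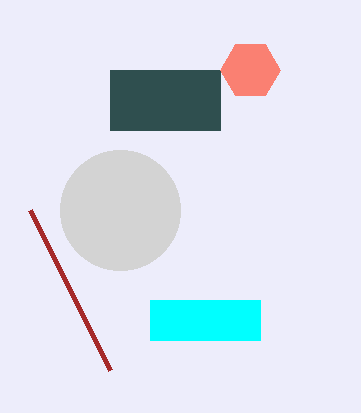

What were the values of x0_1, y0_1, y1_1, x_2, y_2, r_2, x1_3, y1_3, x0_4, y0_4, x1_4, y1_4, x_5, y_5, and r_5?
x0_1 = 110
y0_1 = 70
y1_1 = 130
x_2 = 250
y_2 = 70
r_2 = 30
x1_3 = 30
y1_3 = 210
x0_4 = 150
y0_4 = 300
x1_4 = 260
y1_4 = 340
x_5 = 120
y_5 = 210
r_5 = 60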